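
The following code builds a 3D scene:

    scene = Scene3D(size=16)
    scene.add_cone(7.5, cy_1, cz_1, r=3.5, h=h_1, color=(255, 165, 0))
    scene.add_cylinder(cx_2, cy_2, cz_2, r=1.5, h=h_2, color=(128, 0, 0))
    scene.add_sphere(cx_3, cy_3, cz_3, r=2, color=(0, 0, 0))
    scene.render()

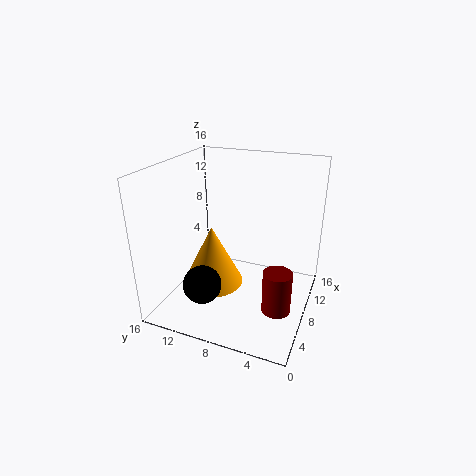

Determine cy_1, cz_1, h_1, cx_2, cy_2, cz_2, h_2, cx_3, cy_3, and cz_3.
cy_1 = 11, cz_1 = 2, h_1 = 7, cx_2 = 5, cy_2 = 2.5, cz_2 = 2, h_2 = 4.5, cx_3 = 3, cy_3 = 10, cz_3 = 4.5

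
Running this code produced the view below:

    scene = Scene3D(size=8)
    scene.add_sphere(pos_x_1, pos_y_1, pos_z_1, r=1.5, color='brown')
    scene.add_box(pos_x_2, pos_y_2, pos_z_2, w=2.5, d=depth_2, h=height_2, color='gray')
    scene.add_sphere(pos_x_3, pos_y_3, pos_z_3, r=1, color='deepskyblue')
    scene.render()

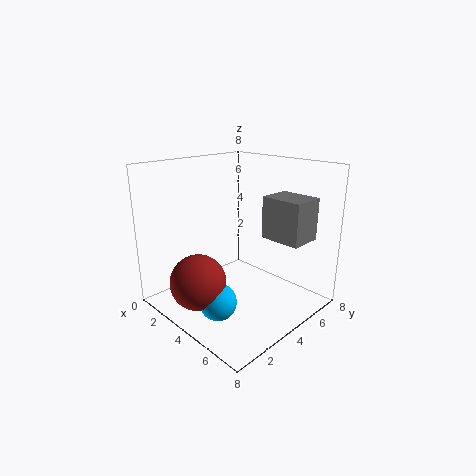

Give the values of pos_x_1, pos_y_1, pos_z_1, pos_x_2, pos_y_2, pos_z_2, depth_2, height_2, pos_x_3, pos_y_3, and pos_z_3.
pos_x_1 = 3.5
pos_y_1 = 1.5
pos_z_1 = 2
pos_x_2 = 4
pos_y_2 = 6
pos_z_2 = 3.5
depth_2 = 2
height_2 = 2.5
pos_x_3 = 4.5
pos_y_3 = 2
pos_z_3 = 1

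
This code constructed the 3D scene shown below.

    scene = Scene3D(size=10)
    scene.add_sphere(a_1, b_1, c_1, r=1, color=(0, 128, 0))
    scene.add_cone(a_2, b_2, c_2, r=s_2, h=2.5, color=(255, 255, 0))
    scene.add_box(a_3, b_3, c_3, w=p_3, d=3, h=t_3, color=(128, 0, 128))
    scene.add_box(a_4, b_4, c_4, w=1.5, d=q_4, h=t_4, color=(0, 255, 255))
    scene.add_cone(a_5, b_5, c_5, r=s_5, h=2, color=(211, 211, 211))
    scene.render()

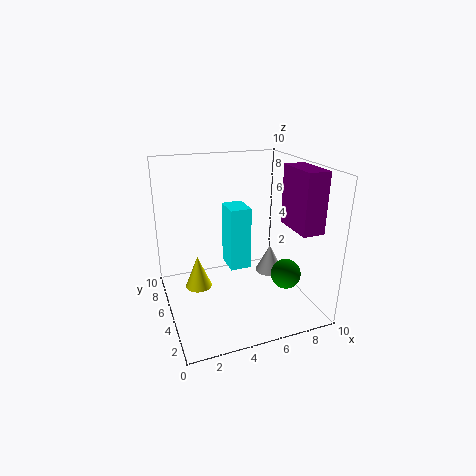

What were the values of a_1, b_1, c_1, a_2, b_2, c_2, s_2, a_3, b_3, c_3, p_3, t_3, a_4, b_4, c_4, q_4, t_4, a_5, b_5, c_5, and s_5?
a_1 = 7.5; b_1 = 2.5; c_1 = 3; a_2 = 2.5; b_2 = 7; c_2 = 0.5; s_2 = 1; a_3 = 8; b_3 = 1.5; c_3 = 6; p_3 = 1.5; t_3 = 4; a_4 = 4.5; b_4 = 5; c_4 = 2.5; q_4 = 2; t_4 = 4.5; a_5 = 7.5; b_5 = 5; c_5 = 2; s_5 = 1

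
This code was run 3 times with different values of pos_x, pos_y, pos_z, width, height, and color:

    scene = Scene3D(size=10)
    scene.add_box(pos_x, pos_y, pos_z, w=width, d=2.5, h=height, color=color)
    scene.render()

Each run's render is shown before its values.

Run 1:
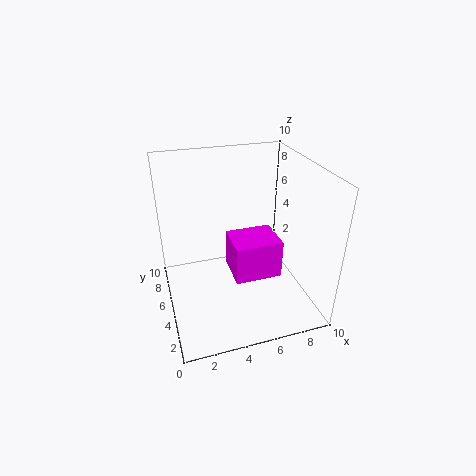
pos_x = 4
pos_y = 2
pos_z = 3.5
width = 3
height = 2.5
color = 'magenta'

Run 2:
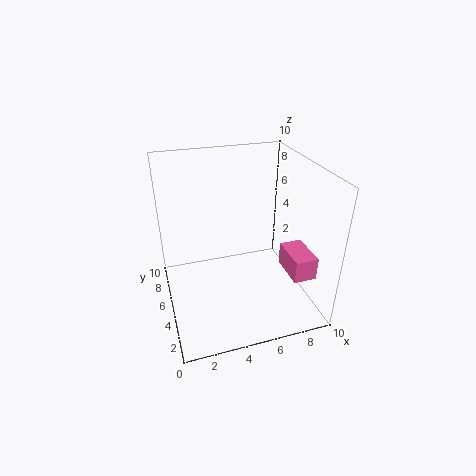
pos_x = 7.5
pos_y = 1
pos_z = 3.5
width = 1.5
height = 1.5
color = 'hotpink'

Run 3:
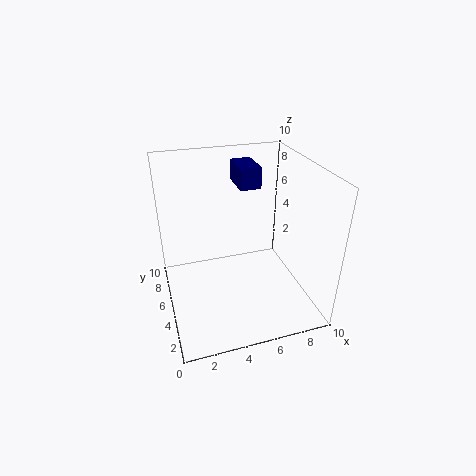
pos_x = 5.5
pos_y = 6
pos_z = 8
width = 1.5
height = 1.5
color = 'navy'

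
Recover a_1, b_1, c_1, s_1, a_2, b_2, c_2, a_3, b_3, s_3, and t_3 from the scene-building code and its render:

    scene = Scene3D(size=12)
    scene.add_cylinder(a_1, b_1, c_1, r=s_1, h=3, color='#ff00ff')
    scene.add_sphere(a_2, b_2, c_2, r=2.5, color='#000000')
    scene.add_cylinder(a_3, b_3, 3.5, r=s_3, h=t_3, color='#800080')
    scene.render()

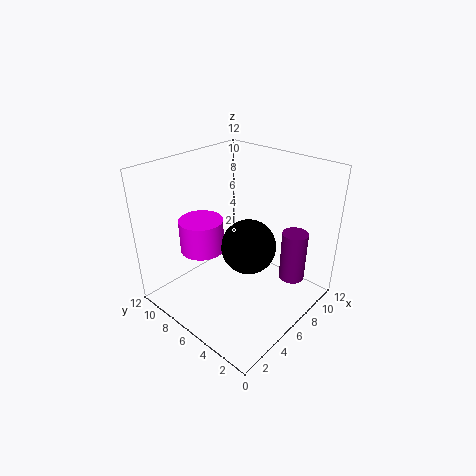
a_1 = 5.5; b_1 = 10; c_1 = 3.5; s_1 = 2; a_2 = 8; b_2 = 6.5; c_2 = 4; a_3 = 7.5; b_3 = 1.5; s_3 = 1; t_3 = 4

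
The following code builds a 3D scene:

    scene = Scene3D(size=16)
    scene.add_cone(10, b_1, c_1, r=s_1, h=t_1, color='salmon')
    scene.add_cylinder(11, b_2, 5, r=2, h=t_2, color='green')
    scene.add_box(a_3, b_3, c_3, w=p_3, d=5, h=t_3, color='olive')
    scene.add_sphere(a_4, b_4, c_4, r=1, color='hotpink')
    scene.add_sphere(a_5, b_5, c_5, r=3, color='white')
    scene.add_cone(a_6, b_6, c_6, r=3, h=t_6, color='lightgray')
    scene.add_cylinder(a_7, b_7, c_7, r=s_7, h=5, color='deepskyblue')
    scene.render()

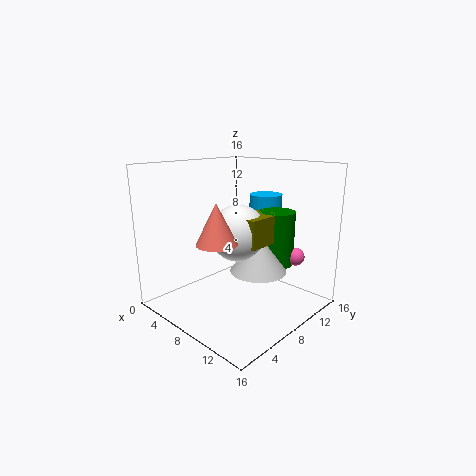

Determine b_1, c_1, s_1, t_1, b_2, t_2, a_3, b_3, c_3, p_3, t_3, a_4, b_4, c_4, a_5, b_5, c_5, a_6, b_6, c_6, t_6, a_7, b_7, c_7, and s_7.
b_1 = 3, c_1 = 9, s_1 = 2, t_1 = 4, b_2 = 11, t_2 = 6, a_3 = 9, b_3 = 6, c_3 = 8, p_3 = 3, t_3 = 3, a_4 = 13, b_4 = 12, c_4 = 6, a_5 = 9, b_5 = 7, c_5 = 9, a_6 = 11, b_6 = 8, c_6 = 5, t_6 = 4, a_7 = 7, b_7 = 14, c_7 = 7, s_7 = 2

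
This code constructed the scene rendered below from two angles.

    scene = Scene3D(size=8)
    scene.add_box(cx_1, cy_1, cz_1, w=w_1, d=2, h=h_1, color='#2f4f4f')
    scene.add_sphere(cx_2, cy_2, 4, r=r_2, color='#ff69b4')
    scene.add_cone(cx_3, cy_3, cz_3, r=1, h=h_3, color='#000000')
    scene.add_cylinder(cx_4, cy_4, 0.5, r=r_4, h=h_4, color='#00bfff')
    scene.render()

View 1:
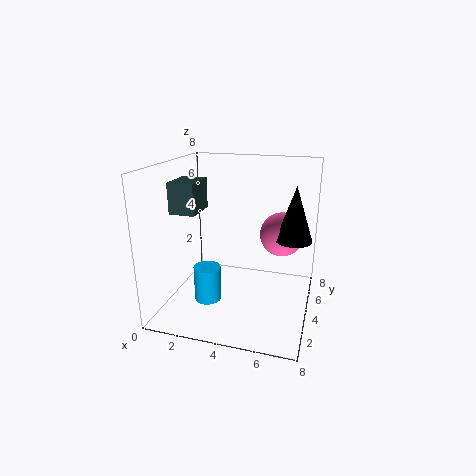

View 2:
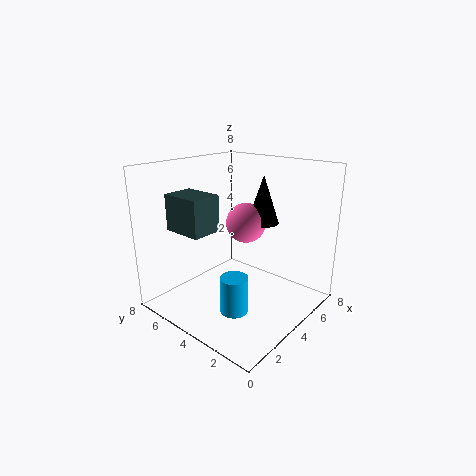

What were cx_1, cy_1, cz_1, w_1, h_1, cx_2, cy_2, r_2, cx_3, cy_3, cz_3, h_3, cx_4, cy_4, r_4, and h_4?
cx_1 = 0.25, cy_1 = 3.25, cz_1 = 5.25, w_1 = 1.5, h_1 = 1.75, cx_2 = 6.25, cy_2 = 5.25, r_2 = 1.25, cx_3 = 7, cy_3 = 4.5, cz_3 = 4, h_3 = 3, cx_4 = 2.5, cy_4 = 3, r_4 = 0.75, h_4 = 2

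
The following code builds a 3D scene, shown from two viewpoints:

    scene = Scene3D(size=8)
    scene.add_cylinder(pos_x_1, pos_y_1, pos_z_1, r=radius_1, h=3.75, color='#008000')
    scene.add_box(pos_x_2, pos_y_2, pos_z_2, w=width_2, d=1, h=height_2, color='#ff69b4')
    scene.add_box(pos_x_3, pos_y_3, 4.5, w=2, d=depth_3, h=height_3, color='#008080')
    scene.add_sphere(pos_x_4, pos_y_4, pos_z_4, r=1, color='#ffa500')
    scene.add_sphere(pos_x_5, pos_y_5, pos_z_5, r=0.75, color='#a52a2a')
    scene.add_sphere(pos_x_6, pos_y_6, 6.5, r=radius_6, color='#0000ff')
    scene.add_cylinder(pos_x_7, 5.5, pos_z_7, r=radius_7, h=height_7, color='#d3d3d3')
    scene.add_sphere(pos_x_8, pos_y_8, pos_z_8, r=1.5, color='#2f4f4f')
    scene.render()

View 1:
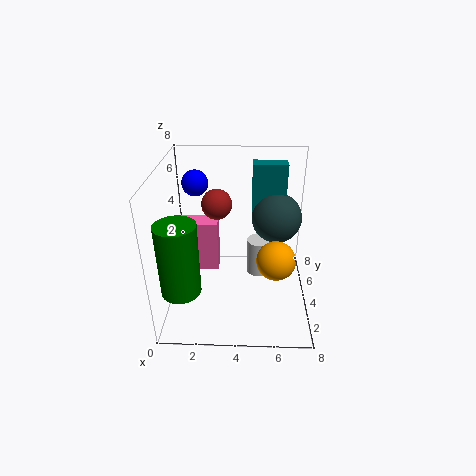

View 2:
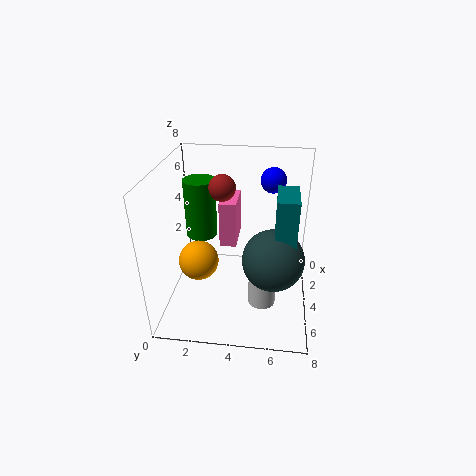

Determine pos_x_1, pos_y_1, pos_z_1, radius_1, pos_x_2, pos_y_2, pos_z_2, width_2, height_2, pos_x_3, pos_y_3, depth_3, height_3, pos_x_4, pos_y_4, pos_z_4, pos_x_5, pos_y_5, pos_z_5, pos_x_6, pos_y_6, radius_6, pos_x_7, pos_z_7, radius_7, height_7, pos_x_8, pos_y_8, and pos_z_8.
pos_x_1 = 1.25; pos_y_1 = 1.25; pos_z_1 = 2.5; radius_1 = 1; pos_x_2 = 0.75; pos_y_2 = 2.75; pos_z_2 = 2.75; width_2 = 2.25; height_2 = 2.75; pos_x_3 = 4.75; pos_y_3 = 6; depth_3 = 1; height_3 = 3; pos_x_4 = 6; pos_y_4 = 2.25; pos_z_4 = 3.75; pos_x_5 = 3; pos_y_5 = 3; pos_z_5 = 6.5; pos_x_6 = 1.5; pos_y_6 = 5.75; radius_6 = 0.75; pos_x_7 = 5.25; pos_z_7 = 0.75; radius_7 = 0.75; height_7 = 2.25; pos_x_8 = 6.25; pos_y_8 = 6; pos_z_8 = 4.25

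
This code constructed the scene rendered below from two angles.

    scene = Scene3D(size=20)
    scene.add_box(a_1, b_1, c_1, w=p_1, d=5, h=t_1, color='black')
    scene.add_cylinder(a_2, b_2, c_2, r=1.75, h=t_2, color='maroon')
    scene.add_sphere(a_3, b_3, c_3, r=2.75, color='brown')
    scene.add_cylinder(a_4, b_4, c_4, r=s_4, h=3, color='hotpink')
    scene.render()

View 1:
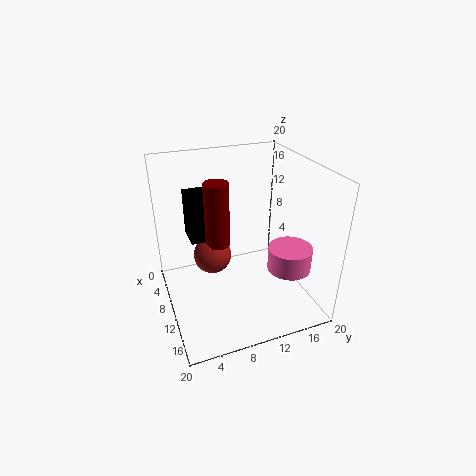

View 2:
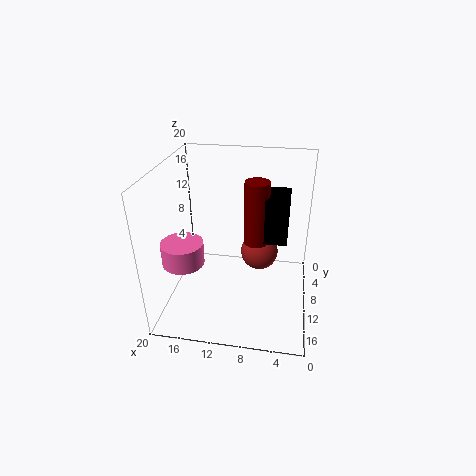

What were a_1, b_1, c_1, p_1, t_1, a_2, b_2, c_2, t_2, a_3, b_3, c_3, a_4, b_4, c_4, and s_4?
a_1 = 3.25; b_1 = 4; c_1 = 8.75; p_1 = 4.25; t_1 = 6.75; a_2 = 7.75; b_2 = 7.75; c_2 = 8.25; t_2 = 9.25; a_3 = 7.25; b_3 = 7; c_3 = 6.25; a_4 = 16.5; b_4 = 14.5; c_4 = 8.25; s_4 = 2.75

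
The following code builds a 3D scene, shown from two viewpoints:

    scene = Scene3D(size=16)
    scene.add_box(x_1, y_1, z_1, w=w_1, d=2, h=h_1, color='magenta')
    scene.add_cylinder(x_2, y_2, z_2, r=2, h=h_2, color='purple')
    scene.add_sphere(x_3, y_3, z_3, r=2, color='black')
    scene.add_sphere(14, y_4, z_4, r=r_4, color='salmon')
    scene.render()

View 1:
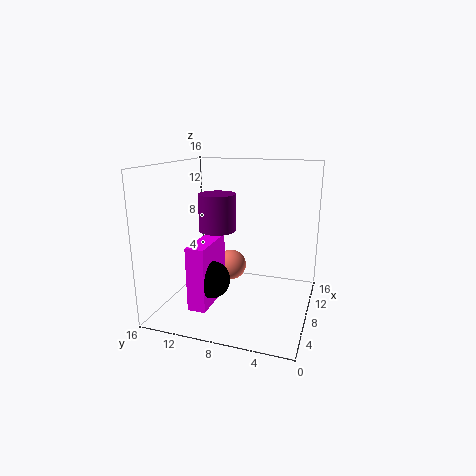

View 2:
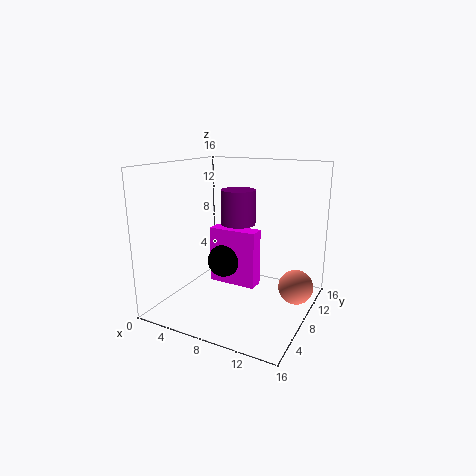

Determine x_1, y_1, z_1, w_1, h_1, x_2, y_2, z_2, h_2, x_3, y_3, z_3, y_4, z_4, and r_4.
x_1 = 3; y_1 = 10; z_1 = 1; w_1 = 6; h_1 = 7; x_2 = 7; y_2 = 10; z_2 = 9; h_2 = 4; x_3 = 5; y_3 = 10; z_3 = 4; y_4 = 11; z_4 = 2; r_4 = 2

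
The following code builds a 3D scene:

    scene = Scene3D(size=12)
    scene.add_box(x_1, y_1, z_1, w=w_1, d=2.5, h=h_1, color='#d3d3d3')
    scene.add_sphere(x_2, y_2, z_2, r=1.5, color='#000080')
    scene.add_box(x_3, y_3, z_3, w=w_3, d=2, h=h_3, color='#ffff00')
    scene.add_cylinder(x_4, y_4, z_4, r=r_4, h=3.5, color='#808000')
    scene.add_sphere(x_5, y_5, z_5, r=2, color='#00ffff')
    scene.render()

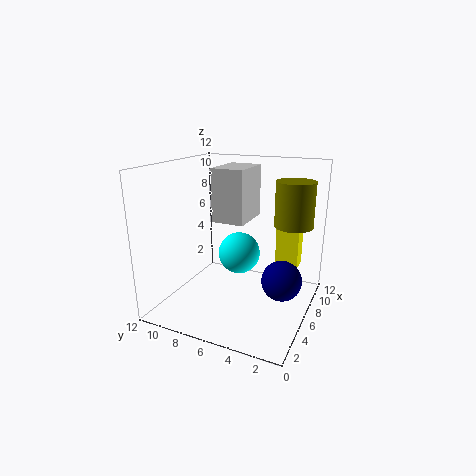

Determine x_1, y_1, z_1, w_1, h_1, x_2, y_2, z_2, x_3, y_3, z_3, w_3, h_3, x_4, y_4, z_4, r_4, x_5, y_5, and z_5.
x_1 = 3.5
y_1 = 4.5
z_1 = 8
w_1 = 3.5
h_1 = 4
x_2 = 4
y_2 = 1.5
z_2 = 4
x_3 = 8.5
y_3 = 1.5
z_3 = 3
w_3 = 1.5
h_3 = 4.5
x_4 = 6.5
y_4 = 1.5
z_4 = 7.5
r_4 = 1.5
x_5 = 9.5
y_5 = 7.5
z_5 = 3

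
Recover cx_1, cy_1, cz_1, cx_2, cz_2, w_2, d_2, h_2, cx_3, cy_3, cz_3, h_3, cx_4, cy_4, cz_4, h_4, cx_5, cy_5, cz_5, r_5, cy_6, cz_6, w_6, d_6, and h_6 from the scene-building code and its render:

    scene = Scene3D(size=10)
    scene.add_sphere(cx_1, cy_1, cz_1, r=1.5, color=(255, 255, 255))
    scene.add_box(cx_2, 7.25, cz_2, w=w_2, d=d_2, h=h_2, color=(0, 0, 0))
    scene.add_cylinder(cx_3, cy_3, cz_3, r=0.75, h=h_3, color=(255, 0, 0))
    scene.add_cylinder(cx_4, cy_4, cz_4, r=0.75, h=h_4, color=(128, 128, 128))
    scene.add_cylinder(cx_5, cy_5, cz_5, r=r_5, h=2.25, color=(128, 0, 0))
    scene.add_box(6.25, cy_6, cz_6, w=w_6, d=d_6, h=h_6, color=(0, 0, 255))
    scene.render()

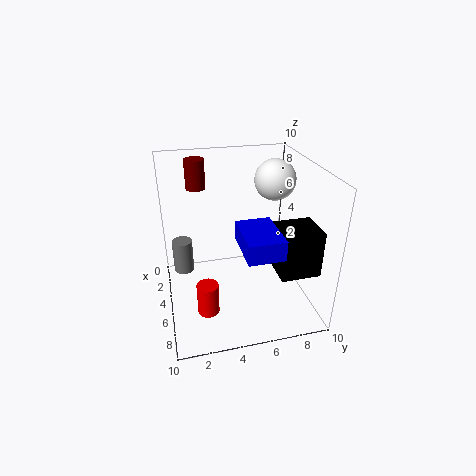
cx_1 = 3; cy_1 = 8.25; cz_1 = 8.25; cx_2 = 5.5; cz_2 = 3; w_2 = 2.5; d_2 = 2.75; h_2 = 3.25; cx_3 = 6.5; cy_3 = 2.5; cz_3 = 0.25; h_3 = 2.25; cx_4 = 2.75; cy_4 = 1.25; cz_4 = 1.5; h_4 = 2.5; cx_5 = 0.75; cy_5 = 2.75; cz_5 = 7.25; r_5 = 0.75; cy_6 = 4.5; cz_6 = 5.75; w_6 = 3.25; d_6 = 2.25; h_6 = 1.25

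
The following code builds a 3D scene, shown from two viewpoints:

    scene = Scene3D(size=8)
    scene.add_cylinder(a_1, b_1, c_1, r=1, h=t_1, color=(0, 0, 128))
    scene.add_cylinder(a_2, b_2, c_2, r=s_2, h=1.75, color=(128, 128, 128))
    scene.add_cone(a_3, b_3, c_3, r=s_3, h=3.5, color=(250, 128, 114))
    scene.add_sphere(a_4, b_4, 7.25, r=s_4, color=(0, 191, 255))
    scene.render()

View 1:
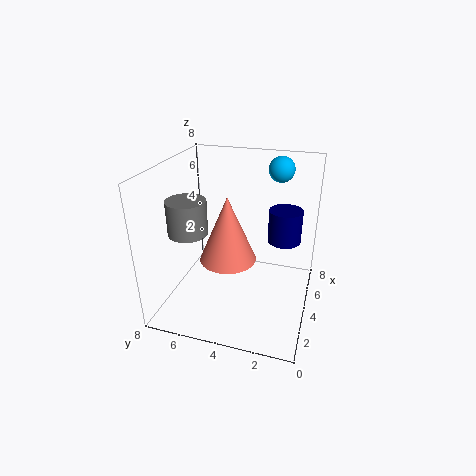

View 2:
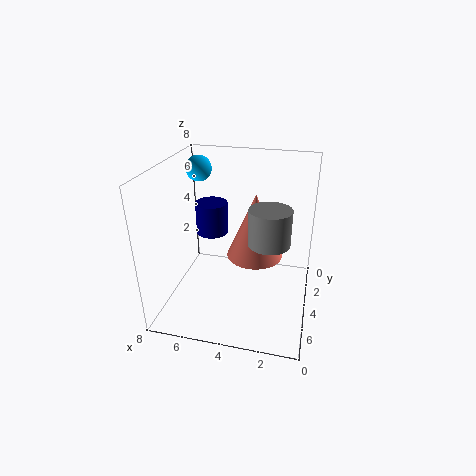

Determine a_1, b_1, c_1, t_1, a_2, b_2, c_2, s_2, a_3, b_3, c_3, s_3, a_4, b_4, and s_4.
a_1 = 6.25; b_1 = 1.75; c_1 = 3; t_1 = 2; a_2 = 2; b_2 = 6; c_2 = 5; s_2 = 1; a_3 = 3; b_3 = 4.25; c_3 = 3.25; s_3 = 1.5; a_4 = 6.75; b_4 = 2.25; s_4 = 0.75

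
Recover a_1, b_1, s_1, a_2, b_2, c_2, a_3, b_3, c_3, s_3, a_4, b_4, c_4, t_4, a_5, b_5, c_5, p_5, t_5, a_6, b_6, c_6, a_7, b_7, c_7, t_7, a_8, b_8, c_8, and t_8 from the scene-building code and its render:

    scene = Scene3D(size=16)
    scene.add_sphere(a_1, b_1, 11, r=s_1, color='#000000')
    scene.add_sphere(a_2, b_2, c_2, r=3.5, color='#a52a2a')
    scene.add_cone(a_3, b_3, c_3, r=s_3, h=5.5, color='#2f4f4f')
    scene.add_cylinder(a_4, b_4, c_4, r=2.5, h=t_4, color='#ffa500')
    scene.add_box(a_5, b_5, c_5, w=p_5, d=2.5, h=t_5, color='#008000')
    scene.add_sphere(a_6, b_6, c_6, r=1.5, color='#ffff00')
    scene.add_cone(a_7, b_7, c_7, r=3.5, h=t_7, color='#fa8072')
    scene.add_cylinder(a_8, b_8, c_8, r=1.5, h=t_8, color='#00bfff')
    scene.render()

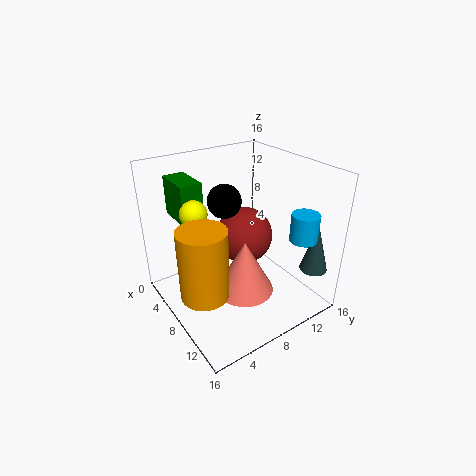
a_1 = 4.5, b_1 = 8.5, s_1 = 2, a_2 = 5, b_2 = 11, c_2 = 6, a_3 = 14, b_3 = 14, c_3 = 5, s_3 = 1.5, a_4 = 10, b_4 = 2.5, c_4 = 4, t_4 = 7.5, a_5 = 0.5, b_5 = 3, c_5 = 9.5, p_5 = 4.5, t_5 = 4.5, a_6 = 5.5, b_6 = 4, c_6 = 11, a_7 = 8, b_7 = 9, c_7 = 0.5, t_7 = 6.5, a_8 = 13, b_8 = 13, c_8 = 8.5, t_8 = 3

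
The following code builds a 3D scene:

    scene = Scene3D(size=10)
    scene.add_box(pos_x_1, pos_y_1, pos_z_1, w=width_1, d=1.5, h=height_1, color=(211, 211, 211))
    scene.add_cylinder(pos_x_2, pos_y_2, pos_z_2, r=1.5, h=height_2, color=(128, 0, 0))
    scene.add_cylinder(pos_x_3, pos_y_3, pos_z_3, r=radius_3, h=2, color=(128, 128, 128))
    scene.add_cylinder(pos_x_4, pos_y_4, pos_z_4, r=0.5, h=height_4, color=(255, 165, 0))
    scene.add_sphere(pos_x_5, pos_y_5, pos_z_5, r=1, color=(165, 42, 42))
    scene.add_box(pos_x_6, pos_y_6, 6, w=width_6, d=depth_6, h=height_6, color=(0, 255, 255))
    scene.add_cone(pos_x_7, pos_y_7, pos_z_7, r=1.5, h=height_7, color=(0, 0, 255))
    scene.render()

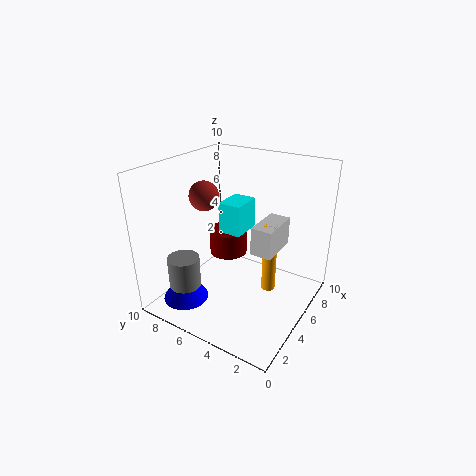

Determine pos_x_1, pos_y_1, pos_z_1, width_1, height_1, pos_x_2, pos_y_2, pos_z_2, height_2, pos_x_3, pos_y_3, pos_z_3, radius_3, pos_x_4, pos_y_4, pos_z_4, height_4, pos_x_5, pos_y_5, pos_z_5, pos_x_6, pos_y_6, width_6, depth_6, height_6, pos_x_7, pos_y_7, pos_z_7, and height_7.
pos_x_1 = 5
pos_y_1 = 2.5
pos_z_1 = 4
width_1 = 3
height_1 = 2
pos_x_2 = 7.5
pos_y_2 = 7.5
pos_z_2 = 2
height_2 = 2
pos_x_3 = 1
pos_y_3 = 6.5
pos_z_3 = 3
radius_3 = 1
pos_x_4 = 6
pos_y_4 = 3
pos_z_4 = 1
height_4 = 5
pos_x_5 = 4
pos_y_5 = 7
pos_z_5 = 8
pos_x_6 = 3.5
pos_y_6 = 4
width_6 = 2
depth_6 = 1.5
height_6 = 2
pos_x_7 = 1.5
pos_y_7 = 7
pos_z_7 = 1.5
height_7 = 2.5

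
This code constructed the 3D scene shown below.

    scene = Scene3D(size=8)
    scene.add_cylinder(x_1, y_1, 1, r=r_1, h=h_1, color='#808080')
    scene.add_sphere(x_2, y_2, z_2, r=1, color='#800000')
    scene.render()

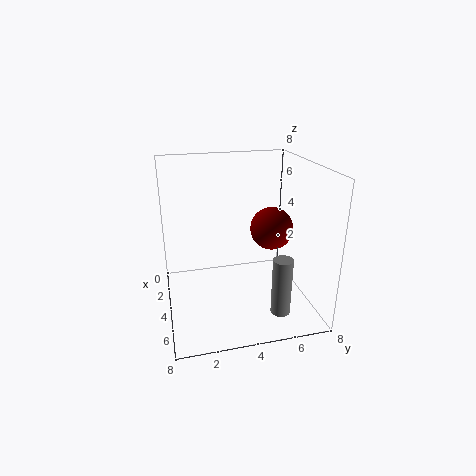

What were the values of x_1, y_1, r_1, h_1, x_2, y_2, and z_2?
x_1 = 7, y_1 = 5.5, r_1 = 0.5, h_1 = 3, x_2 = 6.5, y_2 = 5, z_2 = 5.5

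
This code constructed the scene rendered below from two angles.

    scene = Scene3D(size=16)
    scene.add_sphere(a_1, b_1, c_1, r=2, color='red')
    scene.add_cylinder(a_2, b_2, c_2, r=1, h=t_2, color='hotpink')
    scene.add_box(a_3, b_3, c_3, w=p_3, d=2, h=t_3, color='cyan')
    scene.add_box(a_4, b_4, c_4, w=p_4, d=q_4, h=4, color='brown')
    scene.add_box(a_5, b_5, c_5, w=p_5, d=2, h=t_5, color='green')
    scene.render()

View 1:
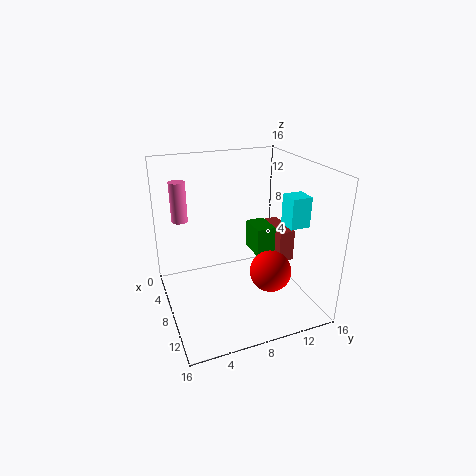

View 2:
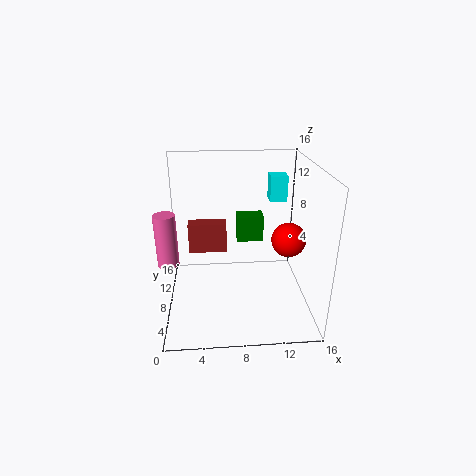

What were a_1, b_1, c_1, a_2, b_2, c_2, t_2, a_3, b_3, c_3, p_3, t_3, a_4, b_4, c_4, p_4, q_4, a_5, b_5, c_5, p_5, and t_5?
a_1 = 14
b_1 = 9
c_1 = 7
a_2 = 1
b_2 = 3
c_2 = 8
t_2 = 5
a_3 = 12
b_3 = 11
c_3 = 11
p_3 = 2
t_3 = 3
a_4 = 2
b_4 = 14
c_4 = 3
p_4 = 5
q_4 = 2
a_5 = 8
b_5 = 9
c_5 = 7
p_5 = 3
t_5 = 3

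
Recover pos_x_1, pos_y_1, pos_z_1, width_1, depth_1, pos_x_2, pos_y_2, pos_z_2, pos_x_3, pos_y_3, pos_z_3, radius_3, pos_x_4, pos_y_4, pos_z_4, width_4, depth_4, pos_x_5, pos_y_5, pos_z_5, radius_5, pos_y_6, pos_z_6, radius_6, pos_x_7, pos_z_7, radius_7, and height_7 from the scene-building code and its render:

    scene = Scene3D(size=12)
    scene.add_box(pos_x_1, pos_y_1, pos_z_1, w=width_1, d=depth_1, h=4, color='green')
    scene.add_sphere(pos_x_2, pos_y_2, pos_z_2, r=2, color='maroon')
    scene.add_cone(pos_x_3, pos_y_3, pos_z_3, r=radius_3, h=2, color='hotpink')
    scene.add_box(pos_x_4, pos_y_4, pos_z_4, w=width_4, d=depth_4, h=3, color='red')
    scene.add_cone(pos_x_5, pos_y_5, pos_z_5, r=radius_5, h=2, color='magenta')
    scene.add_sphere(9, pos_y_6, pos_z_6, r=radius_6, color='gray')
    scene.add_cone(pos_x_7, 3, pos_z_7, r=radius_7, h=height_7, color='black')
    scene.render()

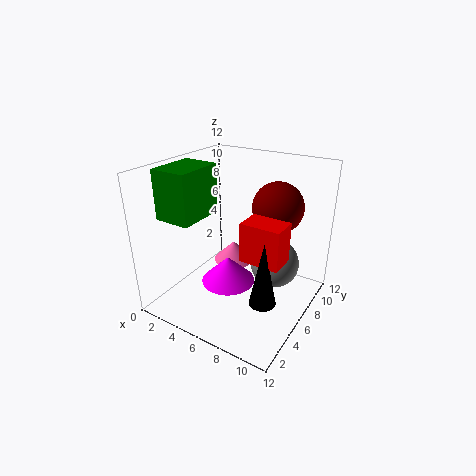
pos_x_1 = 1; pos_y_1 = 2; pos_z_1 = 8; width_1 = 3; depth_1 = 4; pos_x_2 = 9; pos_y_2 = 7; pos_z_2 = 9; pos_x_3 = 3; pos_y_3 = 10; pos_z_3 = 1; radius_3 = 2; pos_x_4 = 8; pos_y_4 = 3; pos_z_4 = 6; width_4 = 3; depth_4 = 2; pos_x_5 = 7; pos_y_5 = 3; pos_z_5 = 4; radius_5 = 2; pos_y_6 = 7; pos_z_6 = 4; radius_6 = 2; pos_x_7 = 10; pos_z_7 = 3; radius_7 = 1; height_7 = 5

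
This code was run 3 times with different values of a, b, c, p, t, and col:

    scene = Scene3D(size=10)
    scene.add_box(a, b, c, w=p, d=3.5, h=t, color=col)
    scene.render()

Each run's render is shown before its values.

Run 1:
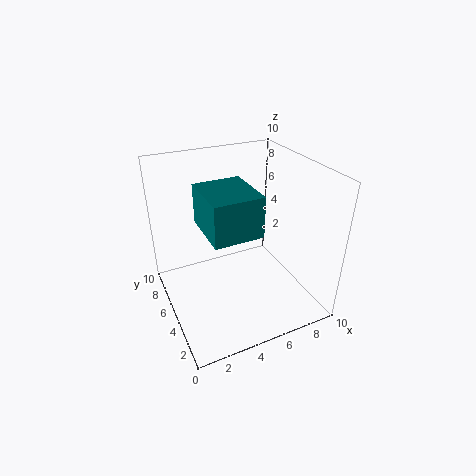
a = 2
b = 1.5
c = 7
p = 3
t = 2.5
col = 'teal'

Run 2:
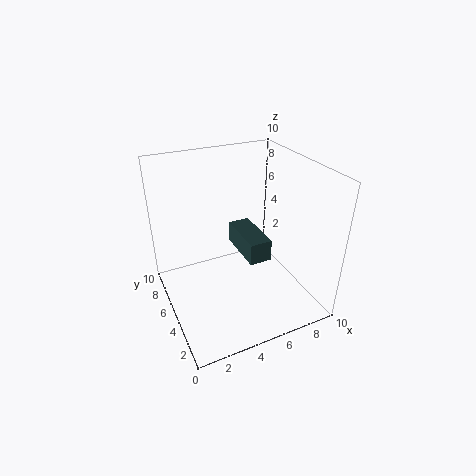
a = 5
b = 3
c = 4
p = 1.5
t = 1.5
col = 'darkslategray'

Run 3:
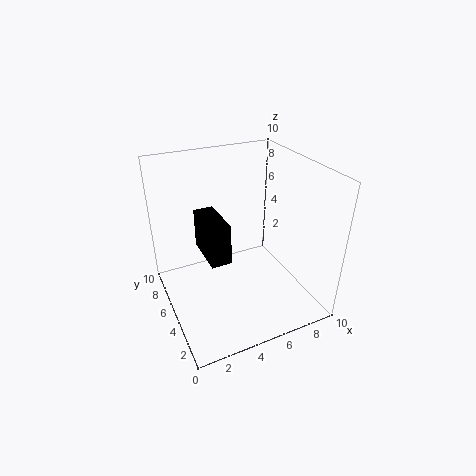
a = 3
b = 5
c = 3
p = 1.5
t = 3
col = 'black'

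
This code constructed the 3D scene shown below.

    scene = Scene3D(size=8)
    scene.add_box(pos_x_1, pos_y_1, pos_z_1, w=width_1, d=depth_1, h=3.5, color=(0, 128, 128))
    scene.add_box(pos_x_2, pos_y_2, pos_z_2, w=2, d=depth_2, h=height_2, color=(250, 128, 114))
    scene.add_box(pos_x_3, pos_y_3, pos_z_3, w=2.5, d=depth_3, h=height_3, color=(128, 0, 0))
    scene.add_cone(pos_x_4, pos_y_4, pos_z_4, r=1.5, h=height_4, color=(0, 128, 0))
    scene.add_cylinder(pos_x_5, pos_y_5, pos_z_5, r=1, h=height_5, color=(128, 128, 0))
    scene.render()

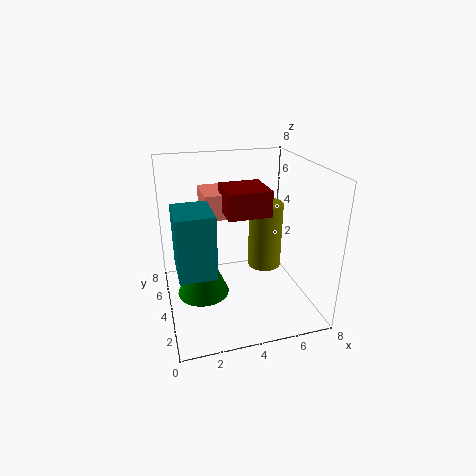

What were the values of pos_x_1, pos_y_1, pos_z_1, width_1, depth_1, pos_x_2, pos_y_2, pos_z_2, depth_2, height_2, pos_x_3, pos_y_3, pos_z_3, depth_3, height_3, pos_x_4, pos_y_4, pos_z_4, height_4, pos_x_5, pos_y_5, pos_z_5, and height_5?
pos_x_1 = 0.5, pos_y_1 = 2.5, pos_z_1 = 2.5, width_1 = 2, depth_1 = 2.5, pos_x_2 = 2.5, pos_y_2 = 5.5, pos_z_2 = 4.5, depth_2 = 2.5, height_2 = 1.5, pos_x_3 = 3.5, pos_y_3 = 4, pos_z_3 = 5, depth_3 = 2.5, height_3 = 1.5, pos_x_4 = 2, pos_y_4 = 4.5, pos_z_4 = 0.5, height_4 = 3.5, pos_x_5 = 6, pos_y_5 = 5, pos_z_5 = 1.5, height_5 = 4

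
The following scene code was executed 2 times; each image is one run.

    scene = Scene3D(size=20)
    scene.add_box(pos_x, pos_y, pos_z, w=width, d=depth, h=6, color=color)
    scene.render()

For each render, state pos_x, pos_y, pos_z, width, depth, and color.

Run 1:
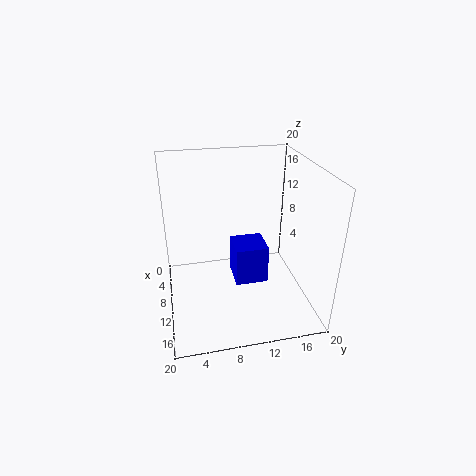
pos_x = 4; pos_y = 10; pos_z = 1; width = 5; depth = 5; color = 'blue'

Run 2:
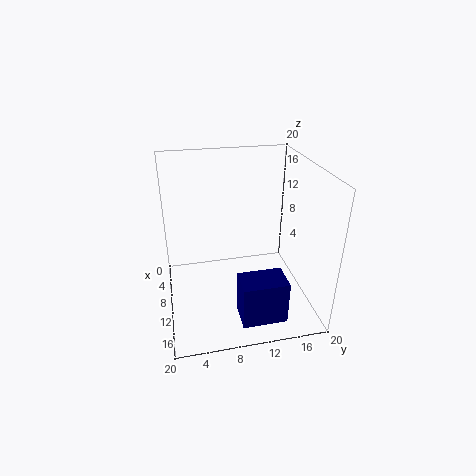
pos_x = 14; pos_y = 9; pos_z = 1; width = 4; depth = 6; color = 'navy'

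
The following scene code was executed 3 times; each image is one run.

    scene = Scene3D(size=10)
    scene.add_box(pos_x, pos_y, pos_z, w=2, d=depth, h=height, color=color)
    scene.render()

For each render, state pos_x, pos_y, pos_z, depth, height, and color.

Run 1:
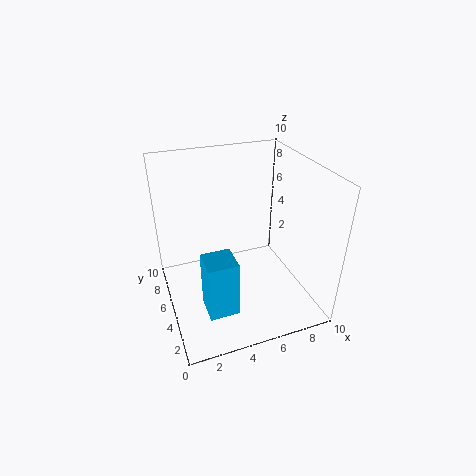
pos_x = 2
pos_y = 2
pos_z = 1
depth = 2
height = 4
color = 'deepskyblue'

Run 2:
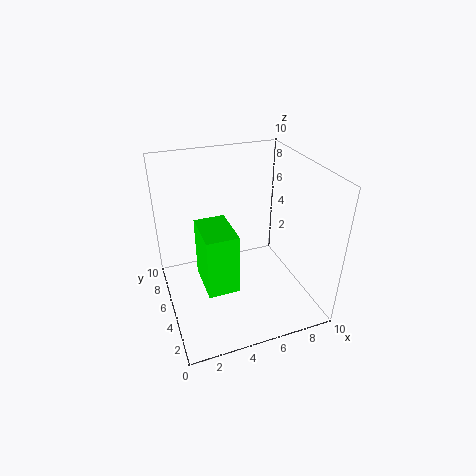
pos_x = 2
pos_y = 2
pos_z = 3
depth = 3
height = 4
color = 'lime'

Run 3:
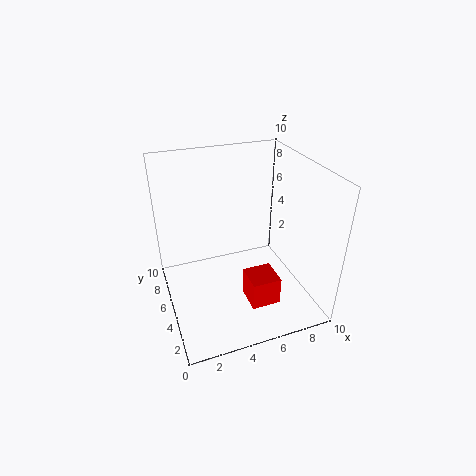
pos_x = 5
pos_y = 2
pos_z = 1
depth = 2
height = 2
color = 'red'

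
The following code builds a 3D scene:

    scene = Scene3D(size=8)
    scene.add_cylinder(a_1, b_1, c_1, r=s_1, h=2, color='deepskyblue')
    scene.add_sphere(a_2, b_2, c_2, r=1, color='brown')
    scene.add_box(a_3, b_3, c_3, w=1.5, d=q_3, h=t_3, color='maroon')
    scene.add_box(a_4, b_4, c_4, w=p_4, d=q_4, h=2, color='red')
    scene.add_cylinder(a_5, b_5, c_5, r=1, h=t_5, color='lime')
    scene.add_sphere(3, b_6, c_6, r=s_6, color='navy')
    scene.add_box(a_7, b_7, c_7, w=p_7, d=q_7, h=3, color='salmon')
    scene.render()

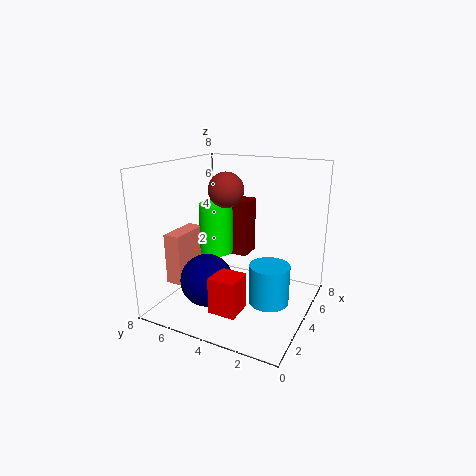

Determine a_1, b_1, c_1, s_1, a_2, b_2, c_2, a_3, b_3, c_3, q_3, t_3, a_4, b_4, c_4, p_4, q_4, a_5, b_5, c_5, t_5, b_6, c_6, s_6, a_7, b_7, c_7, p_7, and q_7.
a_1 = 2.5, b_1 = 1.5, c_1 = 1.5, s_1 = 1, a_2 = 4.5, b_2 = 5, c_2 = 6.5, a_3 = 6, b_3 = 4.5, c_3 = 2, q_3 = 2.5, t_3 = 3.5, a_4 = 1.5, b_4 = 3, c_4 = 0.5, p_4 = 1.5, q_4 = 1.5, a_5 = 5, b_5 = 6, c_5 = 2.5, t_5 = 3, b_6 = 5.5, c_6 = 1.5, s_6 = 1.5, a_7 = 2.5, b_7 = 7, c_7 = 1, p_7 = 2.5, q_7 = 1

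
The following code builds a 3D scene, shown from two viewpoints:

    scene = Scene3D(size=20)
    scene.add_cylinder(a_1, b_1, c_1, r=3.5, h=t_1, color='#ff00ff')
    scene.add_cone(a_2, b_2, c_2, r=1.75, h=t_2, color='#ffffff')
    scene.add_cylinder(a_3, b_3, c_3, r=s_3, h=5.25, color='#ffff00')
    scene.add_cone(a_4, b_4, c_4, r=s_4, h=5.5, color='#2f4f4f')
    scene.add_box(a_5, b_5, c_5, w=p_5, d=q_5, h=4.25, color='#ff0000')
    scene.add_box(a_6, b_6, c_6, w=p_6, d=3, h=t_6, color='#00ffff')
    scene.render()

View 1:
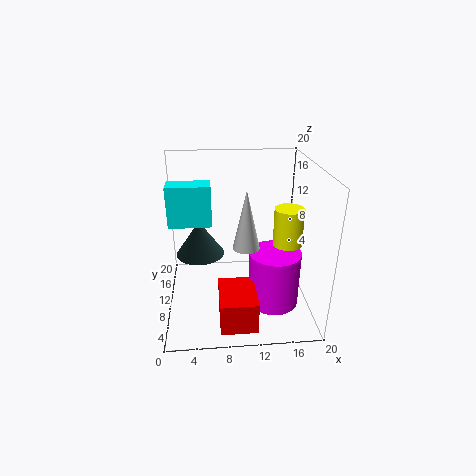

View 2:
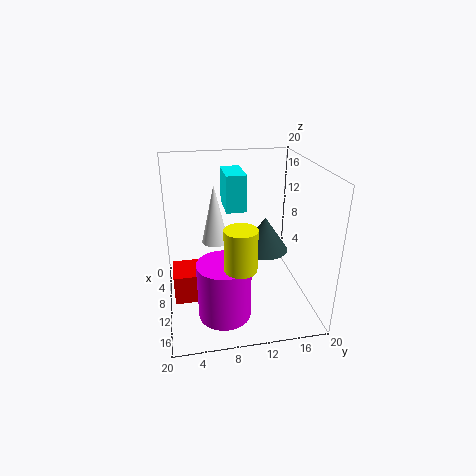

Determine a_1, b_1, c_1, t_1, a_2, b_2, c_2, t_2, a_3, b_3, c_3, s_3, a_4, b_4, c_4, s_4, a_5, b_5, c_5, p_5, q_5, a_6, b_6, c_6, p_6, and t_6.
a_1 = 14.75
b_1 = 7.25
c_1 = 1.25
t_1 = 7.75
a_2 = 10.75
b_2 = 6.75
c_2 = 10.25
t_2 = 7.75
a_3 = 16.75
b_3 = 9
c_3 = 9.25
s_3 = 2
a_4 = 4.5
b_4 = 15.5
c_4 = 4.75
s_4 = 3.75
a_5 = 7
b_5 = 0.75
c_5 = 1.25
p_5 = 4.75
q_5 = 6.25
a_6 = 0.75
b_6 = 9
c_6 = 12.25
p_6 = 5.75
t_6 = 5.5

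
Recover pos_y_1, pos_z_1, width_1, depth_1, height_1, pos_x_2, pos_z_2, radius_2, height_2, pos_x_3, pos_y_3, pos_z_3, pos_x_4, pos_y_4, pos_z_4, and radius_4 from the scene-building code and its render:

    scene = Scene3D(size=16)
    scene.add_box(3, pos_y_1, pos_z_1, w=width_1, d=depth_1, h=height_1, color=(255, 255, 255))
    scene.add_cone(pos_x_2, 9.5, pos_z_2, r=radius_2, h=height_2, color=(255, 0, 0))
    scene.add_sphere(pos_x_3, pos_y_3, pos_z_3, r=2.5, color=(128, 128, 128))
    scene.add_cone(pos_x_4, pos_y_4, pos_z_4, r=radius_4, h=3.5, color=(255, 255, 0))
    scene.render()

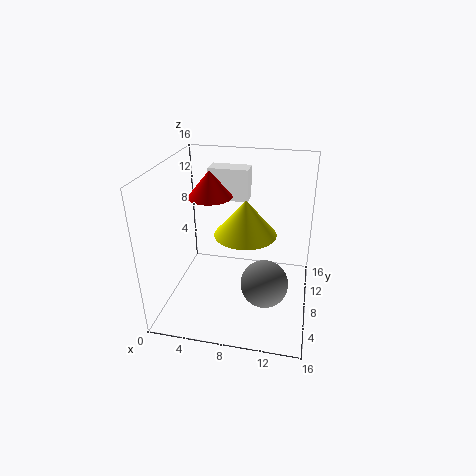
pos_y_1 = 13.5; pos_z_1 = 10; width_1 = 5; depth_1 = 2.5; height_1 = 4; pos_x_2 = 4.5; pos_z_2 = 12; radius_2 = 2.5; height_2 = 3; pos_x_3 = 11.5; pos_y_3 = 5; pos_z_3 = 4.5; pos_x_4 = 9.5; pos_y_4 = 4.5; pos_z_4 = 10.5; radius_4 = 3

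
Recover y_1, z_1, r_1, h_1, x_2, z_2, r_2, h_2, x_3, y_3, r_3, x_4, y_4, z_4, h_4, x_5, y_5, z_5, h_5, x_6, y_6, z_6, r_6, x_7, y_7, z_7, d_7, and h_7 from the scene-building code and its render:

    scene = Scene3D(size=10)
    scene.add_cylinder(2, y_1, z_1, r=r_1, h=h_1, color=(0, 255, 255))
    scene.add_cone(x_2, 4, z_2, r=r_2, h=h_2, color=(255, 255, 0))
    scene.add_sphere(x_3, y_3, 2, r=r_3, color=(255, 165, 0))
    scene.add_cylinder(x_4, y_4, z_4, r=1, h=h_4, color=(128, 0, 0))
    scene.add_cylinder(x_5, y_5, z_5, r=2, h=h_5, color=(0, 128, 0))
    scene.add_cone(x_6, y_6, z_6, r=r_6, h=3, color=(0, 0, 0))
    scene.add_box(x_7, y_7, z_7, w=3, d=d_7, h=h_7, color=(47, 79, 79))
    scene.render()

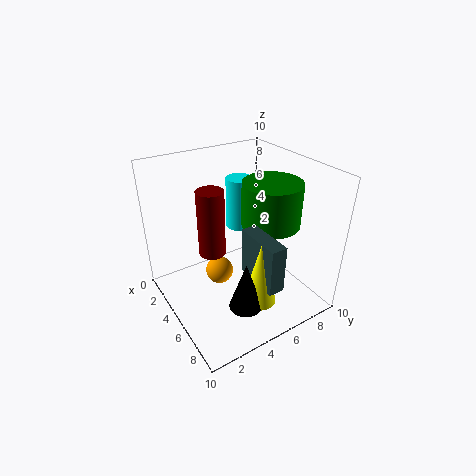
y_1 = 7; z_1 = 4; r_1 = 1; h_1 = 4; x_2 = 9; z_2 = 3; r_2 = 1; h_2 = 4; x_3 = 4; y_3 = 4; r_3 = 1; x_4 = 3; y_4 = 4; z_4 = 3; h_4 = 5; x_5 = 6; y_5 = 7; z_5 = 6; h_5 = 3; x_6 = 9; y_6 = 3; z_6 = 3; r_6 = 1; x_7 = 7; y_7 = 4; z_7 = 4; d_7 = 1; h_7 = 3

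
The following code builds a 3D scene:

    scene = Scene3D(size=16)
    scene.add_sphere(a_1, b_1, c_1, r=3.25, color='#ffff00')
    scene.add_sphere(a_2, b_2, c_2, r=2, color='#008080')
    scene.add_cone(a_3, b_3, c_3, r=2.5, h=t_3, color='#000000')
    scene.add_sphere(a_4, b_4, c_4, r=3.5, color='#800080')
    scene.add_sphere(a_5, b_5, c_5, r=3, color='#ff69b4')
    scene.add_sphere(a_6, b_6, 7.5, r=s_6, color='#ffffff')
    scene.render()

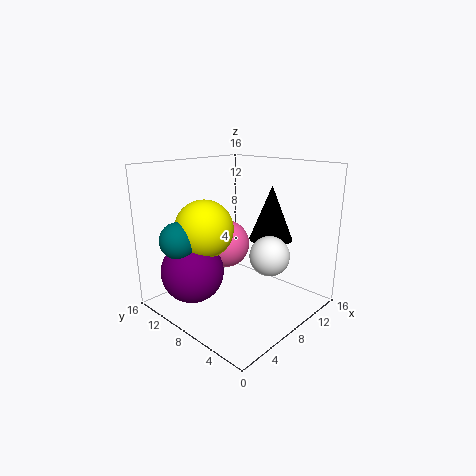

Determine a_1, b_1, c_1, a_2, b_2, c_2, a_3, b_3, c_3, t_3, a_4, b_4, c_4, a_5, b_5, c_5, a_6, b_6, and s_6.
a_1 = 5.5; b_1 = 10.75; c_1 = 9; a_2 = 2.5; b_2 = 11.5; c_2 = 8.25; a_3 = 12; b_3 = 6.5; c_3 = 7.25; t_3 = 6.25; a_4 = 4; b_4 = 11.25; c_4 = 4.25; a_5 = 10.5; b_5 = 12.5; c_5 = 5.5; a_6 = 7.25; b_6 = 3; s_6 = 2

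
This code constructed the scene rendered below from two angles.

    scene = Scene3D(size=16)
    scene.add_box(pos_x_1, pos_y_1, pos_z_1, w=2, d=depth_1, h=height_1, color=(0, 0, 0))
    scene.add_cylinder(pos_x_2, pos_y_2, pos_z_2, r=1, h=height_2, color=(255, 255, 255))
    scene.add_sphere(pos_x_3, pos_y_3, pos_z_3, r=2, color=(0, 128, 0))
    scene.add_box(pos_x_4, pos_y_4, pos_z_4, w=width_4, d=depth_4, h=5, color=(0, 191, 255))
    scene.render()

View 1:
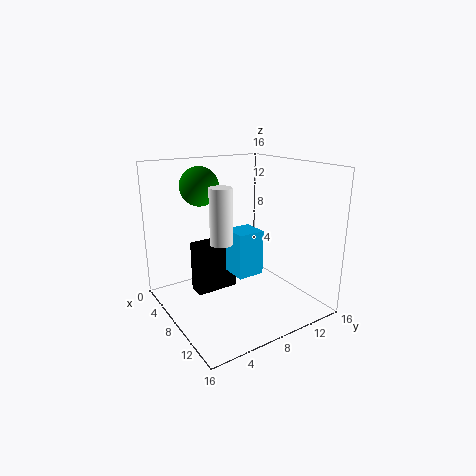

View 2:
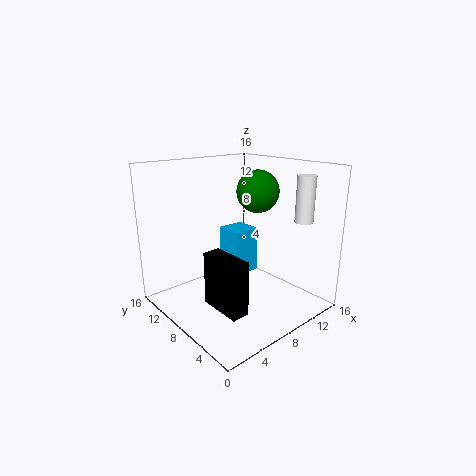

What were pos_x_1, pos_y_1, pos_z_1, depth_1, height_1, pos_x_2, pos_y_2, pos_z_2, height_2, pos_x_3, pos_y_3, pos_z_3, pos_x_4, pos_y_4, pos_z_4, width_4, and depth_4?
pos_x_1 = 4, pos_y_1 = 4, pos_z_1 = 1, depth_1 = 5, height_1 = 6, pos_x_2 = 13, pos_y_2 = 3, pos_z_2 = 10, height_2 = 5, pos_x_3 = 7, pos_y_3 = 4, pos_z_3 = 14, pos_x_4 = 7, pos_y_4 = 7, pos_z_4 = 4, width_4 = 3, depth_4 = 3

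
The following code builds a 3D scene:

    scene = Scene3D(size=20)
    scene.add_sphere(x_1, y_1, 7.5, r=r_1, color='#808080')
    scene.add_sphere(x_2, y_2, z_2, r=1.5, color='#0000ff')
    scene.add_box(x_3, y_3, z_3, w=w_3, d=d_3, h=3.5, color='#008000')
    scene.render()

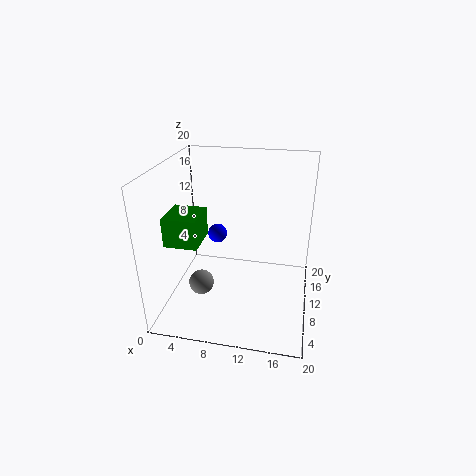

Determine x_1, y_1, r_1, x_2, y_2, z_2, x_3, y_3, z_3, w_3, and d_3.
x_1 = 7, y_1 = 2.5, r_1 = 1.5, x_2 = 5.5, y_2 = 15.5, z_2 = 7.5, x_3 = 3, y_3 = 1.5, z_3 = 12.5, w_3 = 4, d_3 = 4.5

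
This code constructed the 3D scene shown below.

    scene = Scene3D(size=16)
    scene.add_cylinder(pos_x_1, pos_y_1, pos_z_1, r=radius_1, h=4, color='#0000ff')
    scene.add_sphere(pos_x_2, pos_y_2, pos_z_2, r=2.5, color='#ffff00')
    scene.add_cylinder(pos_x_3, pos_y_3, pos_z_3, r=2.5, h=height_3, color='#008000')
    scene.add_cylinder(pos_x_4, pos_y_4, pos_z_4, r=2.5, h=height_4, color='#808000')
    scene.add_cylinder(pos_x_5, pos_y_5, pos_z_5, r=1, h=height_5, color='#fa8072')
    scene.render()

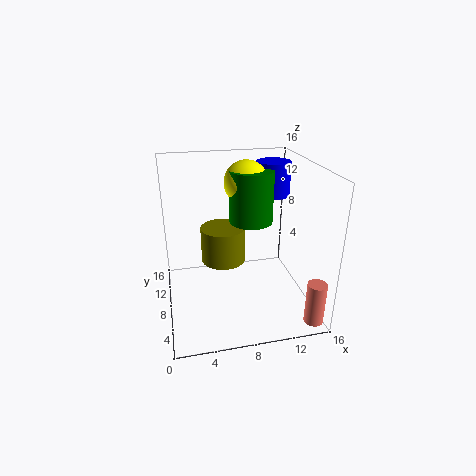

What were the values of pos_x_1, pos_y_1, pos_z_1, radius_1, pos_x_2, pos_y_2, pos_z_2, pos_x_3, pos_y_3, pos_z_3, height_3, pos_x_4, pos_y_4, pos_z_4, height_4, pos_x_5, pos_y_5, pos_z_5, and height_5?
pos_x_1 = 13
pos_y_1 = 11.5
pos_z_1 = 11.5
radius_1 = 2
pos_x_2 = 9.5
pos_y_2 = 10.5
pos_z_2 = 13.5
pos_x_3 = 10
pos_y_3 = 10
pos_z_3 = 9
height_3 = 6
pos_x_4 = 6.5
pos_y_4 = 9
pos_z_4 = 5
height_4 = 4
pos_x_5 = 14.5
pos_y_5 = 1
pos_z_5 = 1
height_5 = 4.5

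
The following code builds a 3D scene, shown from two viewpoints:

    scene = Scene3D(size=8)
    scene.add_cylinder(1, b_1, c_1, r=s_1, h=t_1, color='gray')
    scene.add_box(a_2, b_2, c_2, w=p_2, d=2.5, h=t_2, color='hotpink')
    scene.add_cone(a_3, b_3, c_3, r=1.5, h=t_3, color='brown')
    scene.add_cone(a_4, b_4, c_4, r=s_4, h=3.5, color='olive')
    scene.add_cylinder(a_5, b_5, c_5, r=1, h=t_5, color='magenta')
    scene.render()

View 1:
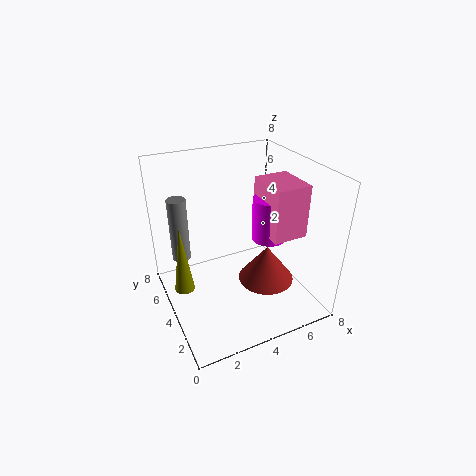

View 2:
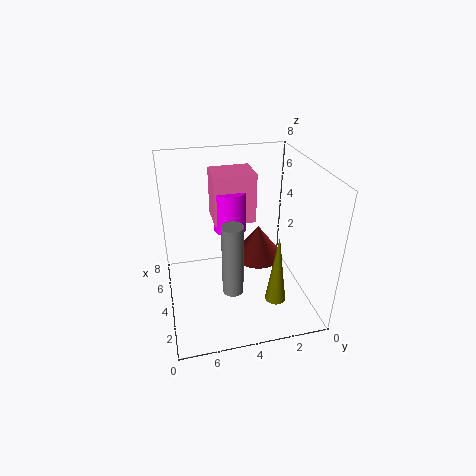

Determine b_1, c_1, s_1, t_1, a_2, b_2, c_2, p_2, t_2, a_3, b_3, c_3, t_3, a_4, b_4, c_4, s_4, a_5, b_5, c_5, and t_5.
b_1 = 5, c_1 = 3, s_1 = 0.5, t_1 = 3.5, a_2 = 5.5, b_2 = 2.5, c_2 = 4, p_2 = 2, t_2 = 3, a_3 = 5, b_3 = 2.5, c_3 = 2, t_3 = 2, a_4 = 0.5, b_4 = 3, c_4 = 2.5, s_4 = 0.5, a_5 = 6, b_5 = 4, c_5 = 3.5, t_5 = 2.5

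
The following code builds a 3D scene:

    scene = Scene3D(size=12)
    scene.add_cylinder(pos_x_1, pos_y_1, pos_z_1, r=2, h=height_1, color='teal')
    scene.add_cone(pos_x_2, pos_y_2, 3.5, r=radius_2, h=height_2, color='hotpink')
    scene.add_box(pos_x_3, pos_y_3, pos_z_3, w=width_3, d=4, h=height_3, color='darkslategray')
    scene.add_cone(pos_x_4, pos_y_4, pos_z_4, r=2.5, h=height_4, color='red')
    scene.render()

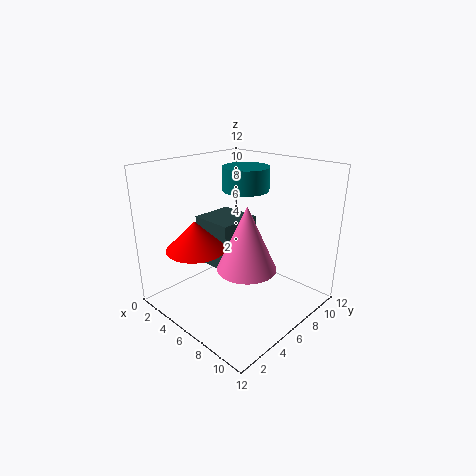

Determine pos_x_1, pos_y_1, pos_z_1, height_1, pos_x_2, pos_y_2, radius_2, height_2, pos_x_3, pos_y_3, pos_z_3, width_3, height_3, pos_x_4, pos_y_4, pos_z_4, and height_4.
pos_x_1 = 5
pos_y_1 = 8
pos_z_1 = 9.5
height_1 = 2
pos_x_2 = 7
pos_y_2 = 6
radius_2 = 2.5
height_2 = 5.5
pos_x_3 = 0.5
pos_y_3 = 6
pos_z_3 = 2
width_3 = 4
height_3 = 4.5
pos_x_4 = 3.5
pos_y_4 = 3.5
pos_z_4 = 5
height_4 = 2.5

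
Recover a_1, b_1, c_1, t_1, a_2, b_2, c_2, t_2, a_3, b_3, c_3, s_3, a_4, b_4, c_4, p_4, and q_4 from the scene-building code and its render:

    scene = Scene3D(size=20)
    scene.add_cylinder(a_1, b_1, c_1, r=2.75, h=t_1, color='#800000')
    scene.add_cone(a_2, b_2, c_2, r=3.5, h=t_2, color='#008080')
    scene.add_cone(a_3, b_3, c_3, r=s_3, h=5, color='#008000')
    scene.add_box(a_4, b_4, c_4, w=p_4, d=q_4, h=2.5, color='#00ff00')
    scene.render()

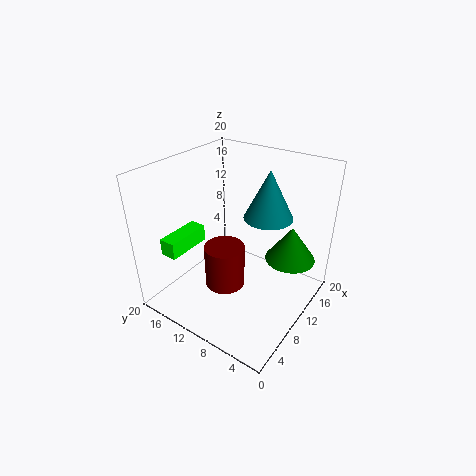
a_1 = 7.5
b_1 = 10.5
c_1 = 3.75
t_1 = 6
a_2 = 14.25
b_2 = 7.75
c_2 = 12
t_2 = 7
a_3 = 14
b_3 = 3.75
c_3 = 6.75
s_3 = 3.5
a_4 = 4.25
b_4 = 17
c_4 = 6.75
p_4 = 6.75
q_4 = 2.5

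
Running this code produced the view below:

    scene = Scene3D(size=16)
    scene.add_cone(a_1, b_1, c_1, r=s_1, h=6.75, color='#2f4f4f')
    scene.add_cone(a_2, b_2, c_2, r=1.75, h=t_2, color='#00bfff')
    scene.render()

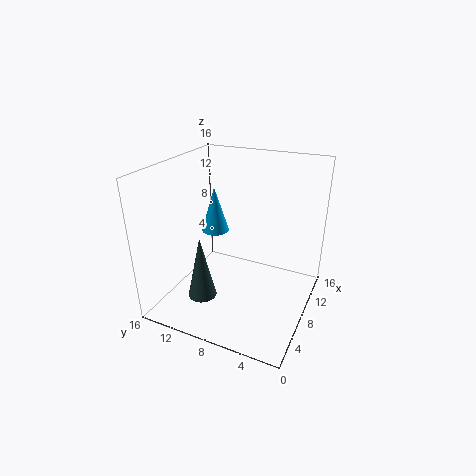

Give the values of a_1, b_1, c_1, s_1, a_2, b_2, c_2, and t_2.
a_1 = 3.25
b_1 = 10
c_1 = 3
s_1 = 1.5
a_2 = 12.25
b_2 = 13.25
c_2 = 6
t_2 = 5.75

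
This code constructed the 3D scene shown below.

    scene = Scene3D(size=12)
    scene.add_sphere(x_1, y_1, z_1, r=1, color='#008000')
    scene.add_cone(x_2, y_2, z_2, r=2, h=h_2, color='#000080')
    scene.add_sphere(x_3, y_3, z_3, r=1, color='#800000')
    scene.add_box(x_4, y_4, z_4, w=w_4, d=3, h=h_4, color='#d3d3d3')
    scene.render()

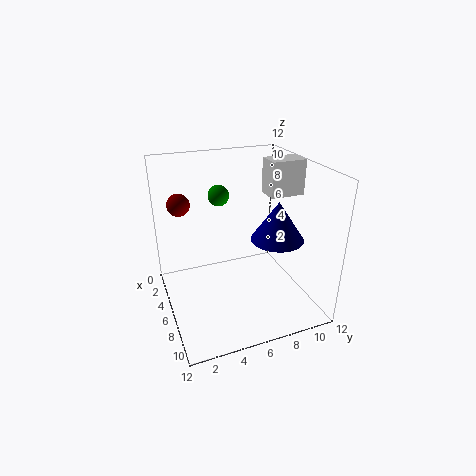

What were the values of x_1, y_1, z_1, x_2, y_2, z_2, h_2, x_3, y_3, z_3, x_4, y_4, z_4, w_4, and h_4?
x_1 = 1; y_1 = 6; z_1 = 8; x_2 = 9; y_2 = 8; z_2 = 7; h_2 = 3; x_3 = 2; y_3 = 2; z_3 = 8; x_4 = 4; y_4 = 9; z_4 = 9; w_4 = 2; h_4 = 3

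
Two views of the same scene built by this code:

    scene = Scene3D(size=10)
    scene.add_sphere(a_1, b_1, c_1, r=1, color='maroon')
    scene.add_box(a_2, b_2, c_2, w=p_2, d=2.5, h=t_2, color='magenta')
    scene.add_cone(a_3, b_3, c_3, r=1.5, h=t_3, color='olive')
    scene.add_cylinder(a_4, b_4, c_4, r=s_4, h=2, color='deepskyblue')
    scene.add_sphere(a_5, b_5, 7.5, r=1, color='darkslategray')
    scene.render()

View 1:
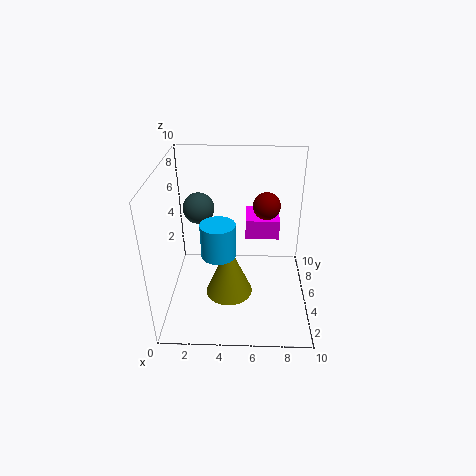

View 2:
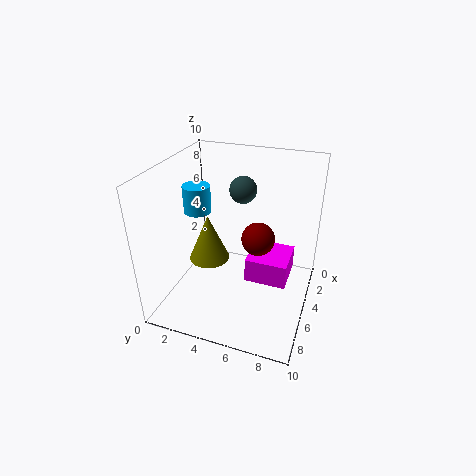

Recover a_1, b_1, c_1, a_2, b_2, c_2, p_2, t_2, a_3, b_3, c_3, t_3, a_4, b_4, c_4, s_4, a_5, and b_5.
a_1 = 7; b_1 = 7; c_1 = 6.5; a_2 = 5.5; b_2 = 6.5; c_2 = 4; p_2 = 2.5; t_2 = 1.5; a_3 = 4.5; b_3 = 2.5; c_3 = 2.5; t_3 = 3.5; a_4 = 4; b_4 = 1.5; c_4 = 6; s_4 = 1; a_5 = 2.5; b_5 = 4.5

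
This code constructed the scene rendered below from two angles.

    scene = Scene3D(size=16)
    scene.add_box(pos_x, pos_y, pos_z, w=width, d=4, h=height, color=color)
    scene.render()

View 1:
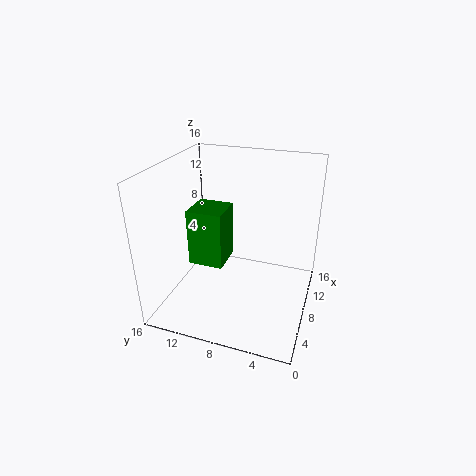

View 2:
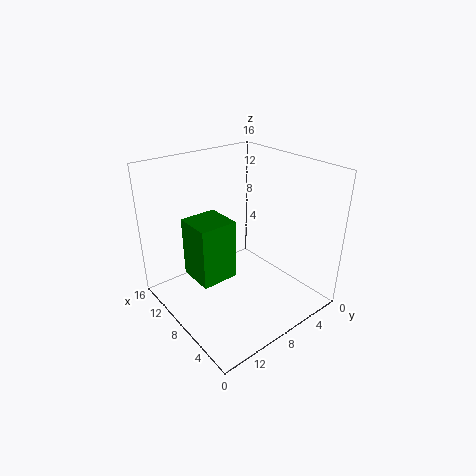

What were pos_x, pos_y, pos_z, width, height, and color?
pos_x = 6.5
pos_y = 9.5
pos_z = 4.5
width = 4
height = 6.5
color = 'green'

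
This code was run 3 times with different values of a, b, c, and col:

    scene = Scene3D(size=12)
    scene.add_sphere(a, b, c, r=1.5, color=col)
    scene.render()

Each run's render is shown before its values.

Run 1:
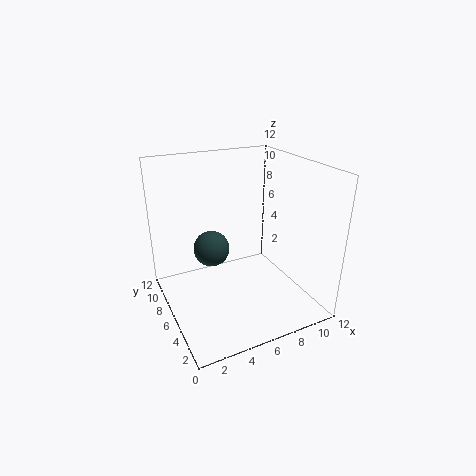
a = 4
b = 7
c = 5
col = 'darkslategray'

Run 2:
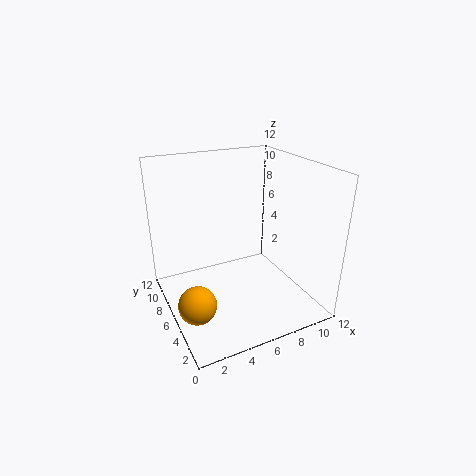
a = 1.5
b = 4
c = 2
col = 'orange'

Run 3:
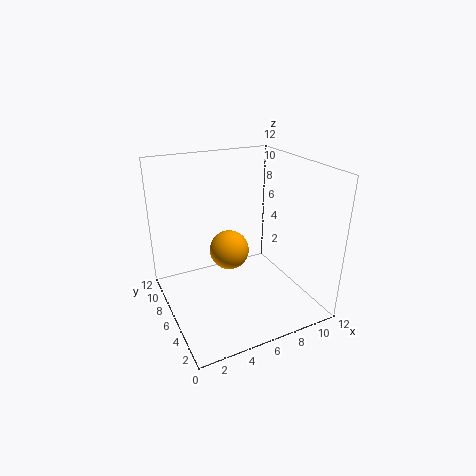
a = 4.5
b = 4.5
c = 6
col = 'orange'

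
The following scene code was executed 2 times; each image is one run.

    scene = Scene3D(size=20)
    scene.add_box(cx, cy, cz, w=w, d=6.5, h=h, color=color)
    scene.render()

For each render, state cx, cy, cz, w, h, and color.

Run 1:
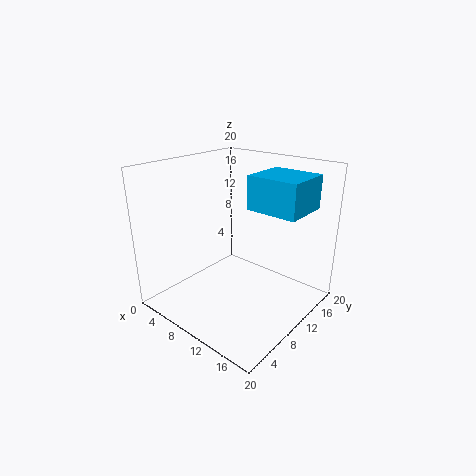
cx = 11.5; cy = 10; cz = 14.5; w = 7; h = 4.5; color = 'deepskyblue'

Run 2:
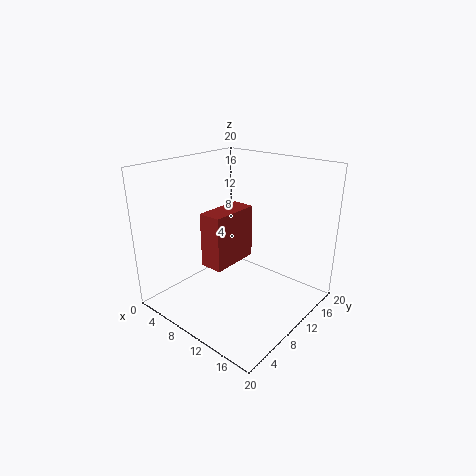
cx = 9; cy = 4; cz = 8; w = 3; h = 7; color = 'brown'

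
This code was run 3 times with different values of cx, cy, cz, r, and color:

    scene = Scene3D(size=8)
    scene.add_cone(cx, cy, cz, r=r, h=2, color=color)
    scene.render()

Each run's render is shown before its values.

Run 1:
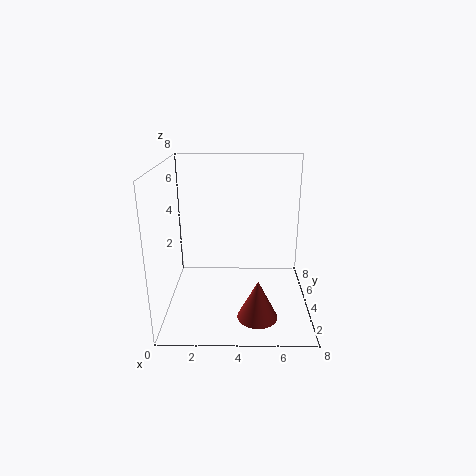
cx = 5, cy = 1, cz = 1, r = 1, color = 'brown'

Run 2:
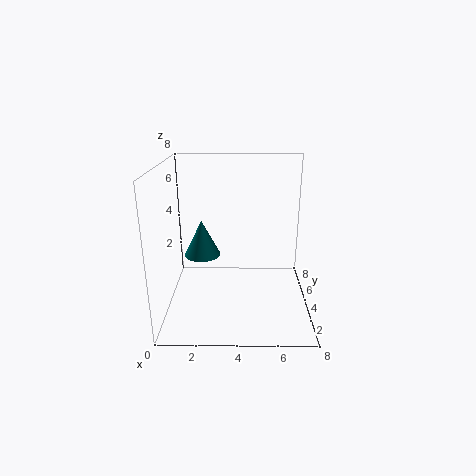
cx = 2, cy = 4, cz = 3, r = 1, color = 'teal'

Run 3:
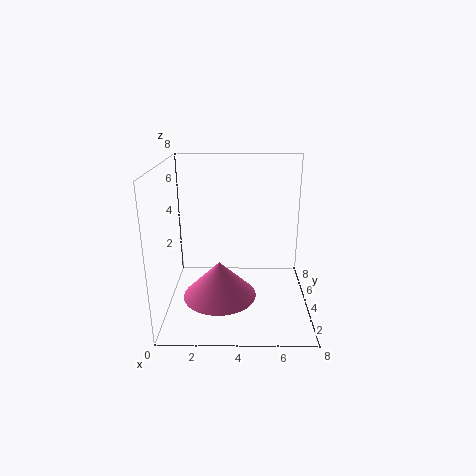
cx = 3, cy = 3, cz = 1, r = 2, color = 'hotpink'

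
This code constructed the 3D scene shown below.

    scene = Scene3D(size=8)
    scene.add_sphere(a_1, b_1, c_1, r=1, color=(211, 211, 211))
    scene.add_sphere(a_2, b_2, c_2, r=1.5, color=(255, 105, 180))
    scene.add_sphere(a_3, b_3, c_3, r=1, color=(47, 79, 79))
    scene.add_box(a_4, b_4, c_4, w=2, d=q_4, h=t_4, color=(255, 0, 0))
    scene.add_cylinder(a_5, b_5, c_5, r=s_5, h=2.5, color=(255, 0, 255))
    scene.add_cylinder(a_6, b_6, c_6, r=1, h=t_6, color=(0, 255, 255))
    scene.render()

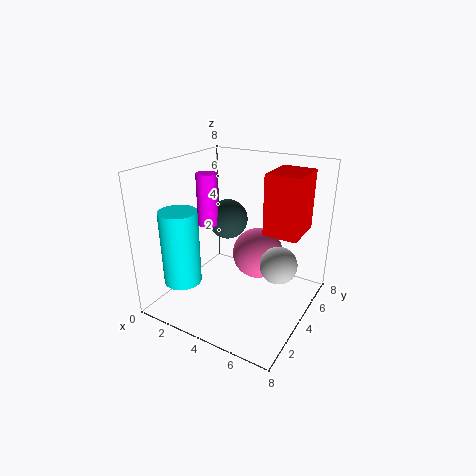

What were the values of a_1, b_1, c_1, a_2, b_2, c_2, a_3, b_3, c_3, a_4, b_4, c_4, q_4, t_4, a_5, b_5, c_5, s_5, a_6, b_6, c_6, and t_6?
a_1 = 6.5, b_1 = 4, c_1 = 3, a_2 = 4.5, b_2 = 5.5, c_2 = 2.5, a_3 = 4, b_3 = 3, c_3 = 5.5, a_4 = 5, b_4 = 5, c_4 = 4, q_4 = 2.5, t_4 = 3.5, a_5 = 3.5, b_5 = 2, c_5 = 5.5, s_5 = 0.5, a_6 = 2, b_6 = 1.5, c_6 = 2, t_6 = 4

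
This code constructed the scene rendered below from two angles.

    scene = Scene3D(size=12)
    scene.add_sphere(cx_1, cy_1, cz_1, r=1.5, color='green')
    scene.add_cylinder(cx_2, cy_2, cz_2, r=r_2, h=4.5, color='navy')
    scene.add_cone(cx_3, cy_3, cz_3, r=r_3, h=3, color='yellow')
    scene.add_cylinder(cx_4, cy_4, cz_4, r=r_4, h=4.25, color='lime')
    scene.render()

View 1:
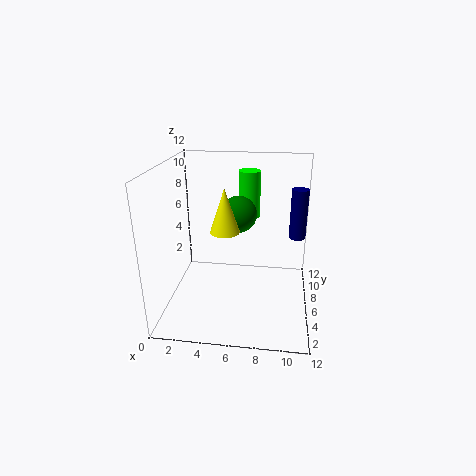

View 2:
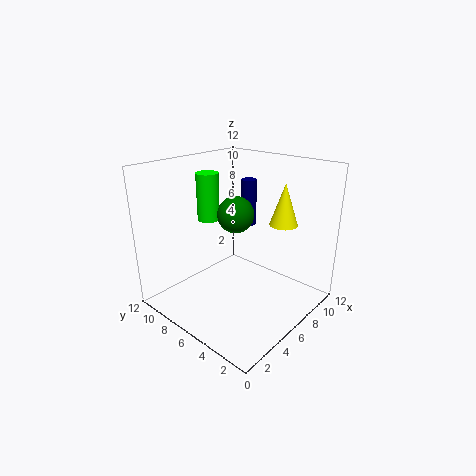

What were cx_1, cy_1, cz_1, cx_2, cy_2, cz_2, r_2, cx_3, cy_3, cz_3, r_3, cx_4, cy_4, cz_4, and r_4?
cx_1 = 6
cy_1 = 6.25
cz_1 = 8
cx_2 = 11
cy_2 = 9
cz_2 = 5
r_2 = 0.75
cx_3 = 5.75
cy_3 = 1.5
cz_3 = 8.5
r_3 = 1
cx_4 = 6.5
cy_4 = 10
cz_4 = 6.5
r_4 = 1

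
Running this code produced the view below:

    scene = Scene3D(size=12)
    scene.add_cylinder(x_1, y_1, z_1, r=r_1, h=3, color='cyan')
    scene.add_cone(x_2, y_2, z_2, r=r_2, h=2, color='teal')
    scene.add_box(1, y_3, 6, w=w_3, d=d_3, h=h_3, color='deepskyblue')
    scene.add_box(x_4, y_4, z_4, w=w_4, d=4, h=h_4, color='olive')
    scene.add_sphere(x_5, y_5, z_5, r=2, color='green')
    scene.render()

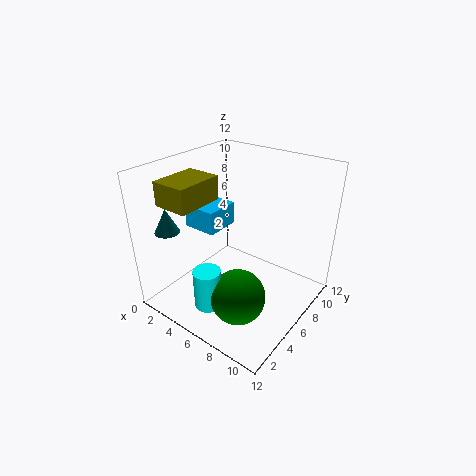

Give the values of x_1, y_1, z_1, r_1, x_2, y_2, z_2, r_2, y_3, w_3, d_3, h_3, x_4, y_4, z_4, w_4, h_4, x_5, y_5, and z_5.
x_1 = 7, y_1 = 1, z_1 = 3, r_1 = 1, x_2 = 2, y_2 = 2, z_2 = 7, r_2 = 1, y_3 = 5, w_3 = 3, d_3 = 3, h_3 = 2, x_4 = 1, y_4 = 2, z_4 = 9, w_4 = 3, h_4 = 2, x_5 = 9, y_5 = 2, z_5 = 4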